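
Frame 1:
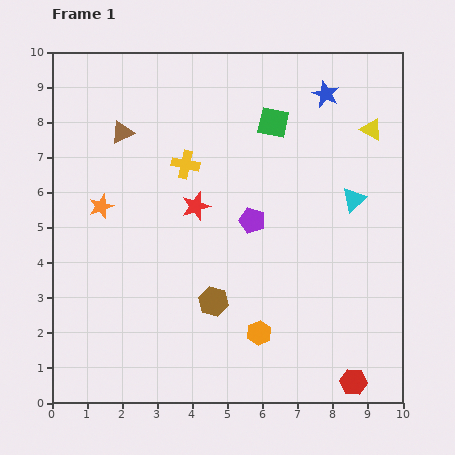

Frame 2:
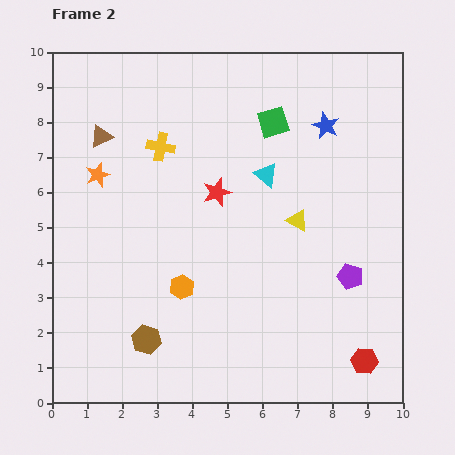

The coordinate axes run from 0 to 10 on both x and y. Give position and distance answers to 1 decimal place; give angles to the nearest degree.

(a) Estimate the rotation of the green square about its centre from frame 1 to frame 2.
28° counter-clockwise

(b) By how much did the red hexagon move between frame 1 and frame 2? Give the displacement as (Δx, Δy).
(0.3, 0.6)

The red hexagon was at (8.6, 0.6) in frame 1 and (8.9, 1.2) in frame 2.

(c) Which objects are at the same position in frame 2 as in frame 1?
the green square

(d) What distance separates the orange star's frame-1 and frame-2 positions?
0.9

The orange star moved from (1.4, 5.6) to (1.3, 6.5), a distance of √(0.1² + 0.9²) ≈ 0.9.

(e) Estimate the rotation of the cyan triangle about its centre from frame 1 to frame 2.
39° counter-clockwise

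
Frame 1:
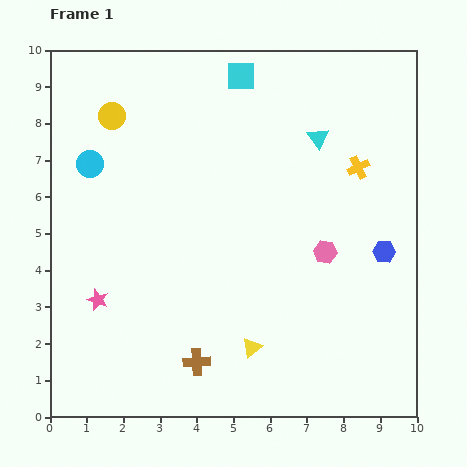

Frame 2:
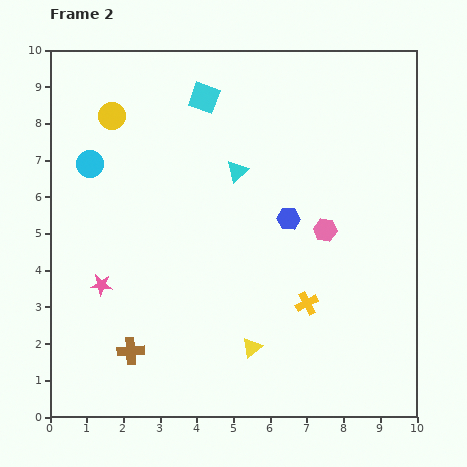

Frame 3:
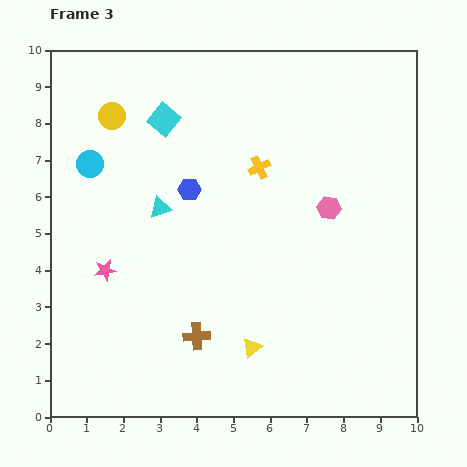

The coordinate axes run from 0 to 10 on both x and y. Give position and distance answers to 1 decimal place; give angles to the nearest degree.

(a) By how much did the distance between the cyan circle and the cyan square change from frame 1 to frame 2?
-1.2

Distance in frame 1: 4.8. Distance in frame 2: 3.6.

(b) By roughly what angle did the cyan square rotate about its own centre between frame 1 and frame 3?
40° clockwise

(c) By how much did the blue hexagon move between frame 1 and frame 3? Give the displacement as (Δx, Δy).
(-5.3, 1.7)

The blue hexagon was at (9.1, 4.5) in frame 1 and (3.8, 6.2) in frame 3.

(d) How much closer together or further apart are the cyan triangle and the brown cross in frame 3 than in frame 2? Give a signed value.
-2.1

Distance in frame 2: 5.7. Distance in frame 3: 3.6.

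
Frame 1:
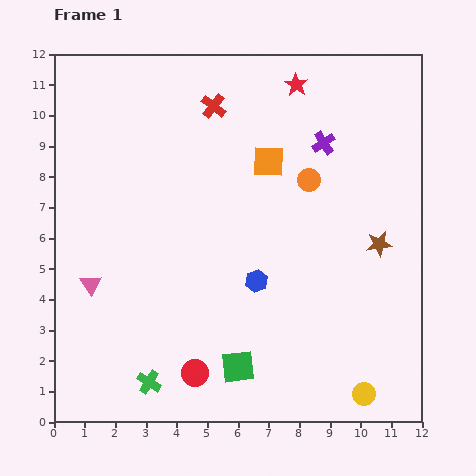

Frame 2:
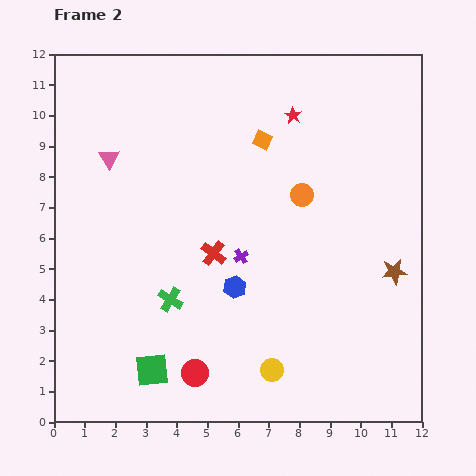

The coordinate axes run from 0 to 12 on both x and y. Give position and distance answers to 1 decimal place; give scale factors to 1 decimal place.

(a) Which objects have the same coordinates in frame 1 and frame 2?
the red circle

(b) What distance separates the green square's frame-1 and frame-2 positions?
2.8

The green square moved from (6.0, 1.8) to (3.2, 1.7), a distance of √(2.8² + 0.1²) ≈ 2.8.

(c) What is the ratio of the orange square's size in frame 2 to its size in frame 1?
0.6×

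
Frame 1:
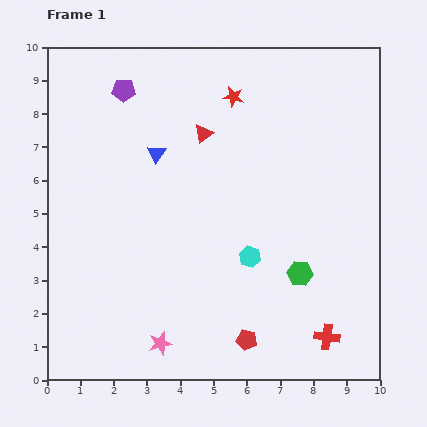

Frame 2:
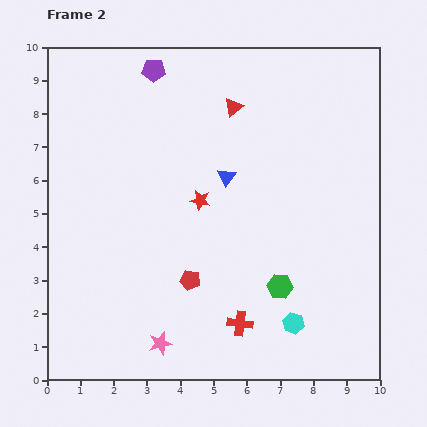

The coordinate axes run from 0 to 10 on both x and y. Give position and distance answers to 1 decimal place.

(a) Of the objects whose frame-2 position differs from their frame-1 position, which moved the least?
the green hexagon

(moved 0.7)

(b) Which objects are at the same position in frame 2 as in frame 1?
the pink star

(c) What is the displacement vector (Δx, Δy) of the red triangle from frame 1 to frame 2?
(0.9, 0.8)

The red triangle was at (4.7, 7.4) in frame 1 and (5.6, 8.2) in frame 2.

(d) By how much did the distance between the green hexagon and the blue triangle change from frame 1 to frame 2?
-1.9

Distance in frame 1: 5.6. Distance in frame 2: 3.7.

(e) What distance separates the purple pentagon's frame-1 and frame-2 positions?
1.1

The purple pentagon moved from (2.3, 8.7) to (3.2, 9.3), a distance of √(0.9² + 0.6²) ≈ 1.1.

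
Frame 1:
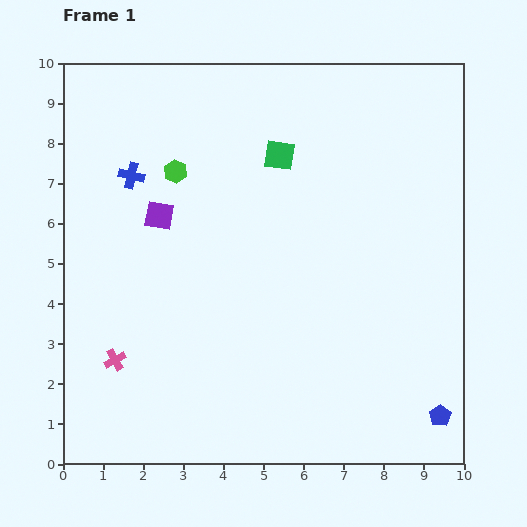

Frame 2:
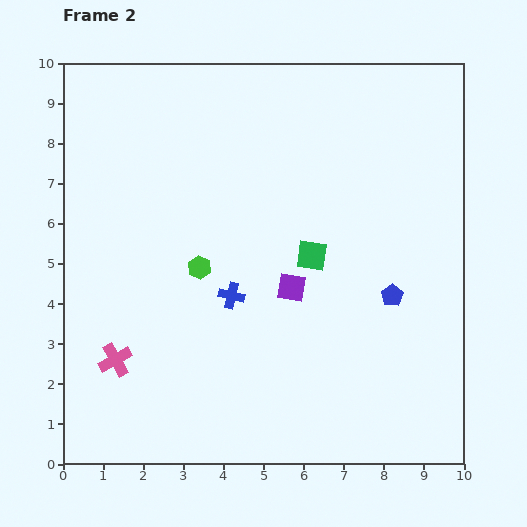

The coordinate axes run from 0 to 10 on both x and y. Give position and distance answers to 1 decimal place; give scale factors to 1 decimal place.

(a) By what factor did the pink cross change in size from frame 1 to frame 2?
1.5×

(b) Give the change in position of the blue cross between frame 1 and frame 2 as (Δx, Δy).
(2.5, -3.0)

The blue cross was at (1.7, 7.2) in frame 1 and (4.2, 4.2) in frame 2.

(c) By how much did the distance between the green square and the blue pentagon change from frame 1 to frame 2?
-5.4

Distance in frame 1: 7.6. Distance in frame 2: 2.2.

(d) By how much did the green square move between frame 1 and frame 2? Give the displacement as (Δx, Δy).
(0.8, -2.5)

The green square was at (5.4, 7.7) in frame 1 and (6.2, 5.2) in frame 2.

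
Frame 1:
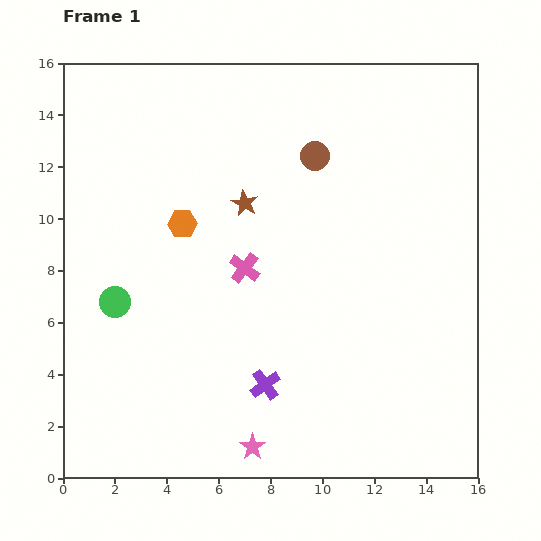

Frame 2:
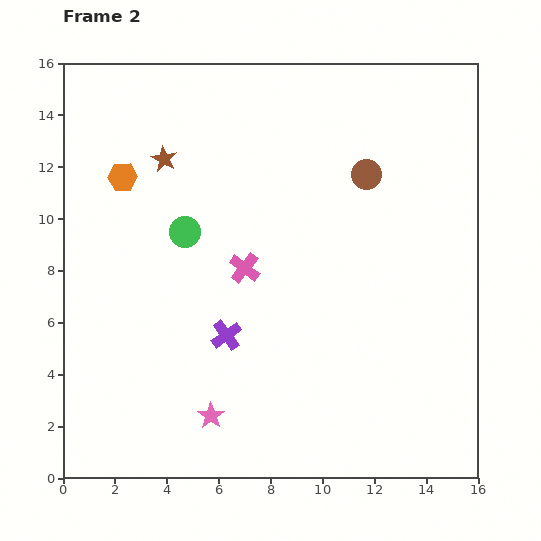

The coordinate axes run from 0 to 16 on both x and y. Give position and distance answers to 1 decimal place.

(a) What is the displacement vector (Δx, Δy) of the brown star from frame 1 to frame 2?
(-3.1, 1.7)

The brown star was at (7.0, 10.6) in frame 1 and (3.9, 12.3) in frame 2.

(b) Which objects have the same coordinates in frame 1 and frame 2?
the pink cross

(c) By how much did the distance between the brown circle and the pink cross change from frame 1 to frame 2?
+0.8

Distance in frame 1: 5.1. Distance in frame 2: 5.9.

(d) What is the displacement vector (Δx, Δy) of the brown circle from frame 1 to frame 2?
(2.0, -0.7)

The brown circle was at (9.7, 12.4) in frame 1 and (11.7, 11.7) in frame 2.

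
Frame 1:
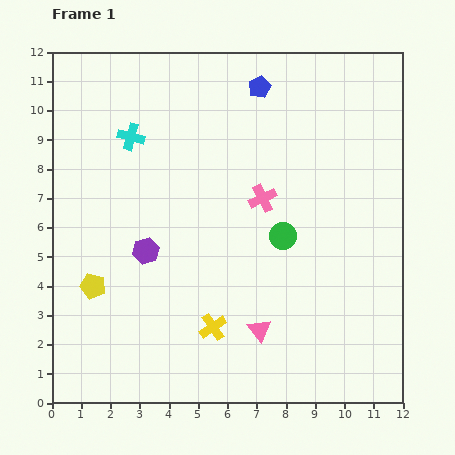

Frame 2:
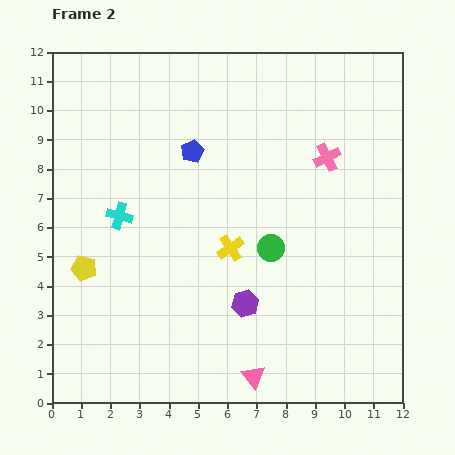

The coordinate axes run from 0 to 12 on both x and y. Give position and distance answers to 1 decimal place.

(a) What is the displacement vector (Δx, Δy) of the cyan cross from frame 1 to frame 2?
(-0.4, -2.7)

The cyan cross was at (2.7, 9.1) in frame 1 and (2.3, 6.4) in frame 2.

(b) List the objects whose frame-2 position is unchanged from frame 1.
none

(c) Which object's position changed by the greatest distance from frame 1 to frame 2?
the purple hexagon

(moved 3.8; next 3.2)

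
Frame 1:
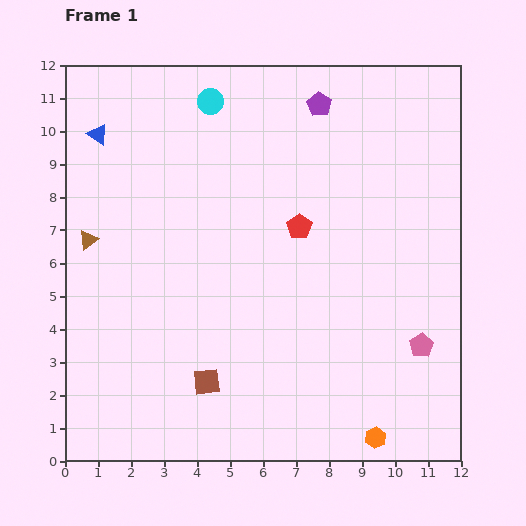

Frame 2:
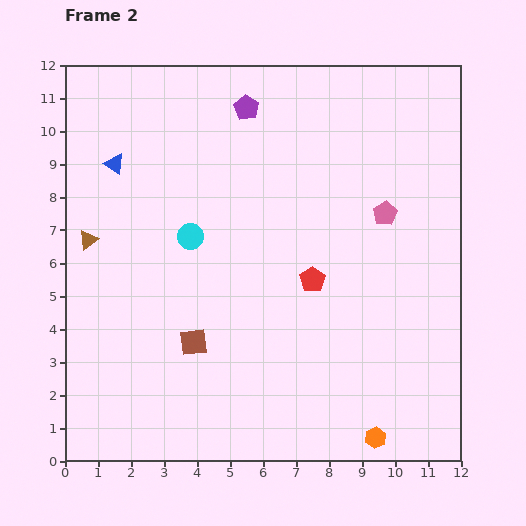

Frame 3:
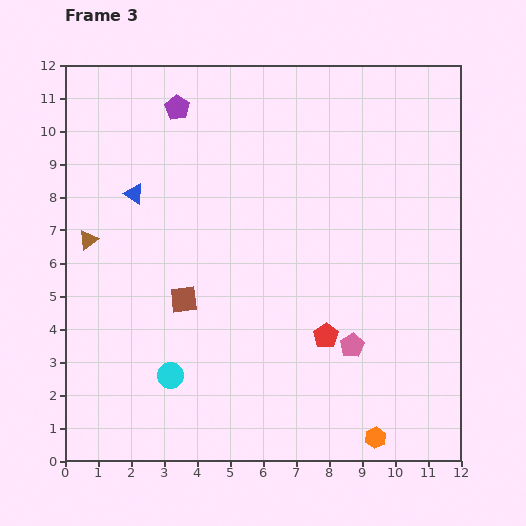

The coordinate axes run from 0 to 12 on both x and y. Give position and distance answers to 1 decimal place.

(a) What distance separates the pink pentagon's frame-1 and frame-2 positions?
4.1

The pink pentagon moved from (10.8, 3.5) to (9.7, 7.5), a distance of √(1.1² + 4.0²) ≈ 4.1.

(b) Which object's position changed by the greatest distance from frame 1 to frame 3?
the cyan circle

(moved 8.4; next 4.3)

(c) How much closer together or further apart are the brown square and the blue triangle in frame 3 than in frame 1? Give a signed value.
-4.7

Distance in frame 1: 8.2. Distance in frame 3: 3.5.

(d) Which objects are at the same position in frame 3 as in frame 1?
the brown triangle, the orange hexagon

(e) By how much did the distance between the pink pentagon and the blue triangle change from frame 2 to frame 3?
-0.3

Distance in frame 2: 8.3. Distance in frame 3: 8.0.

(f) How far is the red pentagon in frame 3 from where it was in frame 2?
1.7

The red pentagon moved from (7.5, 5.5) to (7.9, 3.8), a distance of √(0.4² + 1.7²) ≈ 1.7.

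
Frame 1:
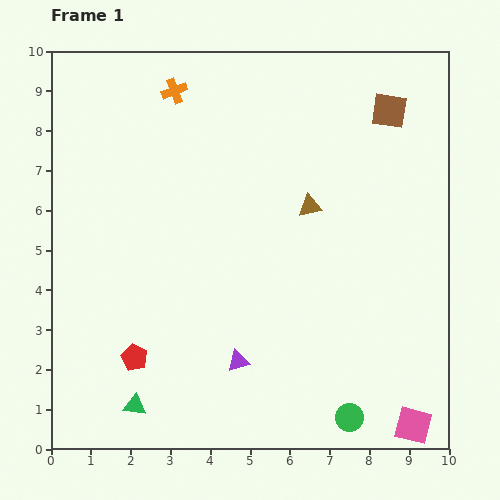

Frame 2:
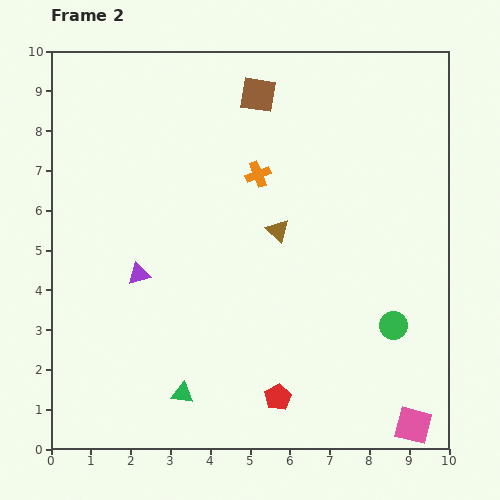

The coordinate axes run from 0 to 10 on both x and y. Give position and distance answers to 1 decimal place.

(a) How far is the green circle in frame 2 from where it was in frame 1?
2.5

The green circle moved from (7.5, 0.8) to (8.6, 3.1), a distance of √(1.1² + 2.3²) ≈ 2.5.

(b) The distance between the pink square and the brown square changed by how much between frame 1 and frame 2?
+1.3

Distance in frame 1: 7.9. Distance in frame 2: 9.2.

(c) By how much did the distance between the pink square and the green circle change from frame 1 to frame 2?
+0.9

Distance in frame 1: 1.6. Distance in frame 2: 2.5.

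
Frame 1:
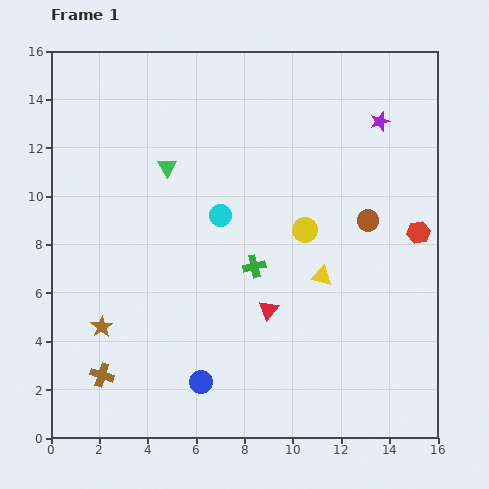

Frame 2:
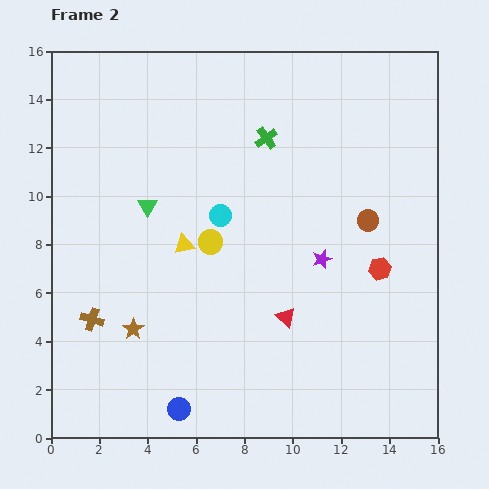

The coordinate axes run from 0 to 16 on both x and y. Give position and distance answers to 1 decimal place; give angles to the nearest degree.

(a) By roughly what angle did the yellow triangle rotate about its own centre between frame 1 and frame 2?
26° counter-clockwise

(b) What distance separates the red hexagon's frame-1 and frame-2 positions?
2.2

The red hexagon moved from (15.2, 8.5) to (13.6, 7.0), a distance of √(1.6² + 1.5²) ≈ 2.2.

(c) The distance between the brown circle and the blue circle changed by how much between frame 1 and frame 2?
+1.4

Distance in frame 1: 9.6. Distance in frame 2: 11.0.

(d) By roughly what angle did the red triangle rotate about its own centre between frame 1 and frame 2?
28° counter-clockwise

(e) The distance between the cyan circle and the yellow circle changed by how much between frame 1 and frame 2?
-2.4

Distance in frame 1: 3.6. Distance in frame 2: 1.2.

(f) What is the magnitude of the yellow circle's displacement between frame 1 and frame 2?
3.9

The yellow circle moved from (10.5, 8.6) to (6.6, 8.1), a distance of √(3.9² + 0.5²) ≈ 3.9.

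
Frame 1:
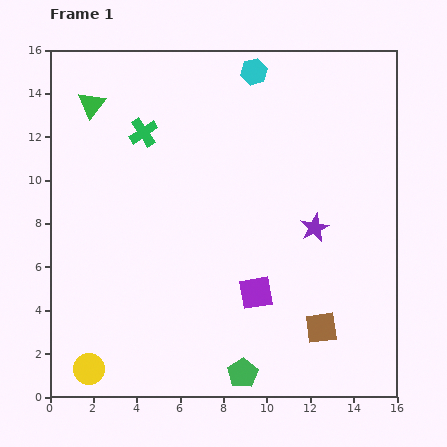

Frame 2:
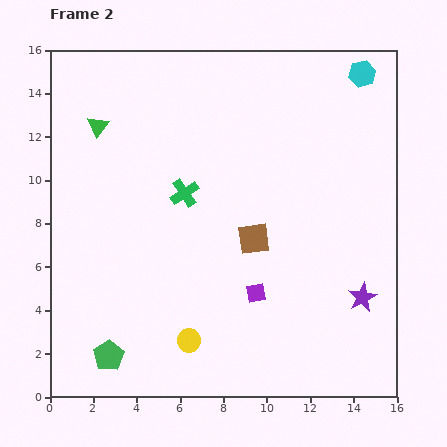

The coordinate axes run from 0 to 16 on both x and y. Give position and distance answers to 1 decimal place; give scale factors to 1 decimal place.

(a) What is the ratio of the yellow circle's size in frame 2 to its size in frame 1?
0.7×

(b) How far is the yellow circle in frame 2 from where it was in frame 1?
4.8

The yellow circle moved from (1.8, 1.3) to (6.4, 2.6), a distance of √(4.6² + 1.3²) ≈ 4.8.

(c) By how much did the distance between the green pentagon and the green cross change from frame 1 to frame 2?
-3.7

Distance in frame 1: 12.0. Distance in frame 2: 8.3.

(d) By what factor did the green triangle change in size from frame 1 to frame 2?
0.8×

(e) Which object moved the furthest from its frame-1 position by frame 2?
the green pentagon

(moved 6.3; next 5.1)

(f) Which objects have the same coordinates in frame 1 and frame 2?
the purple square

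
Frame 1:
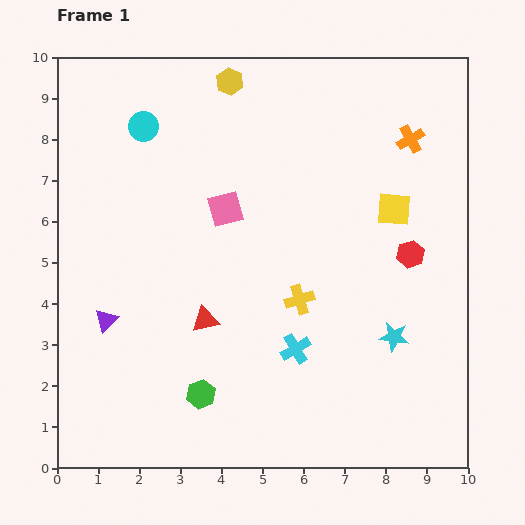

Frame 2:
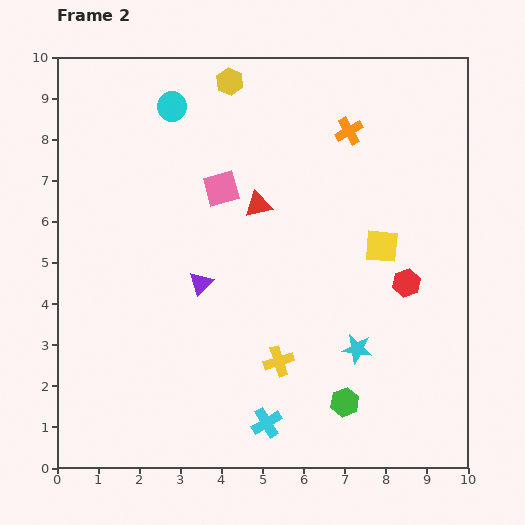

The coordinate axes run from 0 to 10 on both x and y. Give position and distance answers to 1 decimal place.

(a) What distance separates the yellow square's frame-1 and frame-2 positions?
0.9

The yellow square moved from (8.2, 6.3) to (7.9, 5.4), a distance of √(0.3² + 0.9²) ≈ 0.9.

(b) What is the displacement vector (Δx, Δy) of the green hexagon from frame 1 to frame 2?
(3.5, -0.2)

The green hexagon was at (3.5, 1.8) in frame 1 and (7.0, 1.6) in frame 2.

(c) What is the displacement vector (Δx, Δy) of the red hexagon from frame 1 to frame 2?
(-0.1, -0.7)

The red hexagon was at (8.6, 5.2) in frame 1 and (8.5, 4.5) in frame 2.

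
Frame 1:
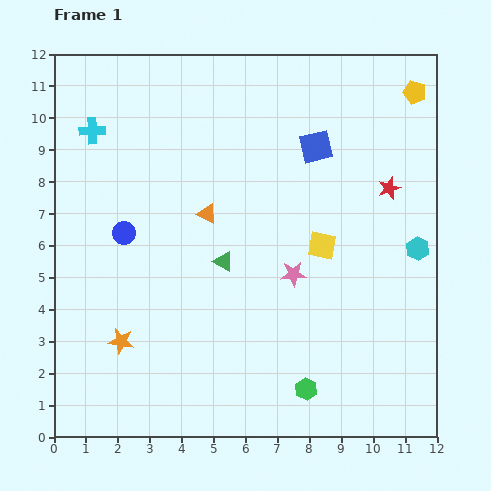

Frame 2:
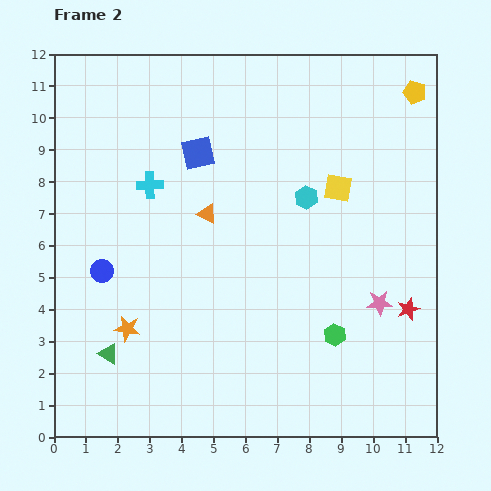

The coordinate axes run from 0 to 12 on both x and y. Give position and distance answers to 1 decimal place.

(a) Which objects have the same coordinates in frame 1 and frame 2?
the yellow pentagon, the orange triangle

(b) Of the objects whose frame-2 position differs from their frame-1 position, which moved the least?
the orange star

(moved 0.4)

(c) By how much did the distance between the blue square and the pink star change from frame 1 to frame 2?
+3.3

Distance in frame 1: 4.1. Distance in frame 2: 7.4.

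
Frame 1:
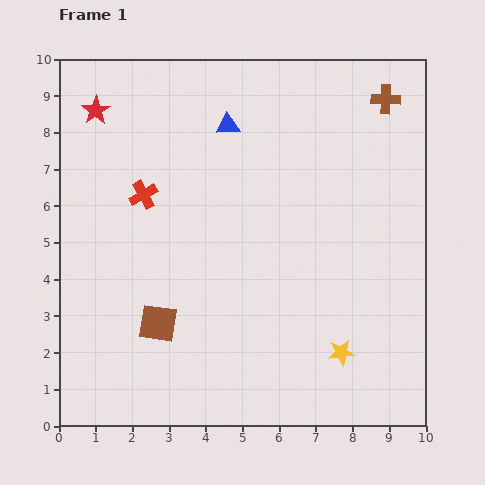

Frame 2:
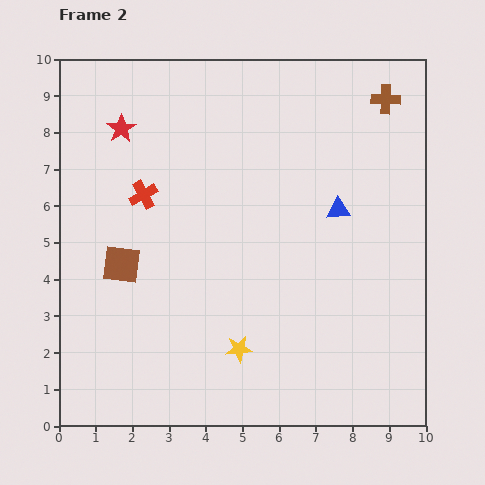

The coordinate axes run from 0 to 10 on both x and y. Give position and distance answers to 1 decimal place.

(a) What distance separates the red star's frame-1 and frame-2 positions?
0.9

The red star moved from (1.0, 8.6) to (1.7, 8.1), a distance of √(0.7² + 0.5²) ≈ 0.9.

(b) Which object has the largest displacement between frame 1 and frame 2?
the blue triangle

(moved 3.8; next 2.8)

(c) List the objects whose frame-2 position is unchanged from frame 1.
the brown cross, the red cross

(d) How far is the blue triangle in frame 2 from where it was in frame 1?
3.8

The blue triangle moved from (4.6, 8.2) to (7.6, 5.9), a distance of √(3.0² + 2.3²) ≈ 3.8.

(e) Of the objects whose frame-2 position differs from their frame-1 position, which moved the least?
the red star

(moved 0.9)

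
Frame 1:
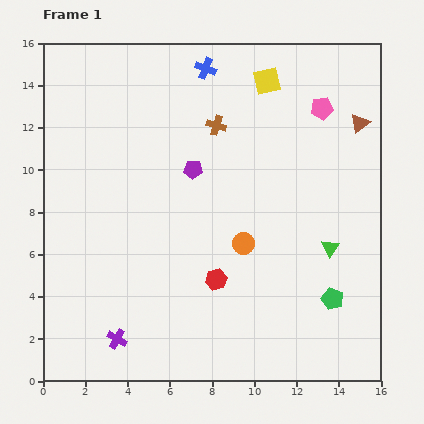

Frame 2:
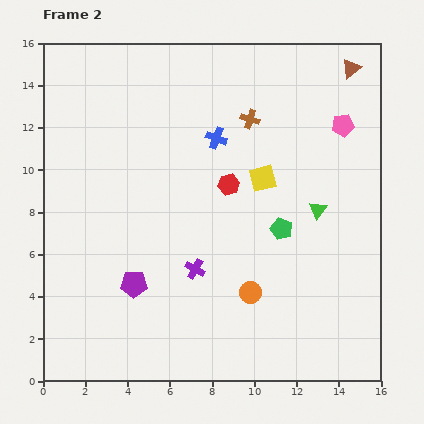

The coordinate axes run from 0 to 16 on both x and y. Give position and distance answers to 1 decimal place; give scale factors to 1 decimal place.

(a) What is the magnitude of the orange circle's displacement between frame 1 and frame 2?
2.3

The orange circle moved from (9.5, 6.5) to (9.8, 4.2), a distance of √(0.3² + 2.3²) ≈ 2.3.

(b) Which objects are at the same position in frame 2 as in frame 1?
none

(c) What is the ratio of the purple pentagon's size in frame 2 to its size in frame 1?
1.4×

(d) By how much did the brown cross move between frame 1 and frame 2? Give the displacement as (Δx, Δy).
(1.6, 0.3)

The brown cross was at (8.2, 12.1) in frame 1 and (9.8, 12.4) in frame 2.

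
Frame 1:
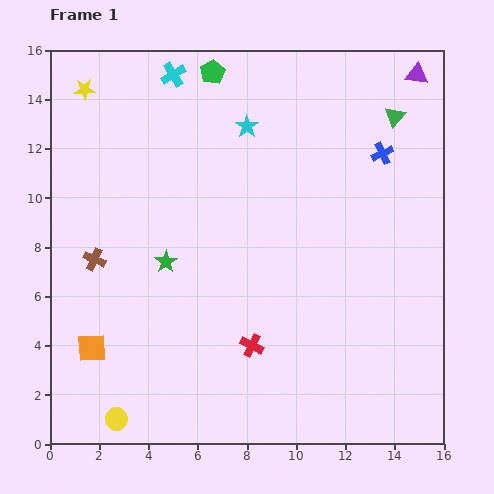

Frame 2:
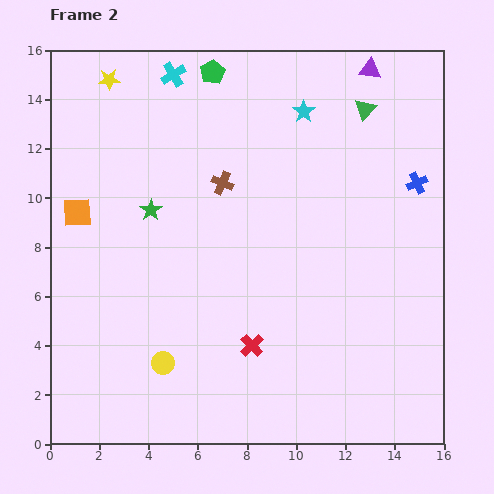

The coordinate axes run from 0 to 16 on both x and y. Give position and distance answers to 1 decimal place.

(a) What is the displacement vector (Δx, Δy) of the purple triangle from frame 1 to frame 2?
(-1.9, 0.2)

The purple triangle was at (14.9, 15.0) in frame 1 and (13.0, 15.2) in frame 2.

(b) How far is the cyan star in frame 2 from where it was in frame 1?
2.4

The cyan star moved from (8.0, 12.9) to (10.3, 13.5), a distance of √(2.3² + 0.6²) ≈ 2.4.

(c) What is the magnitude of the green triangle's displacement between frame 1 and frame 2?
1.2

The green triangle moved from (14.0, 13.3) to (12.8, 13.6), a distance of √(1.2² + 0.3²) ≈ 1.2.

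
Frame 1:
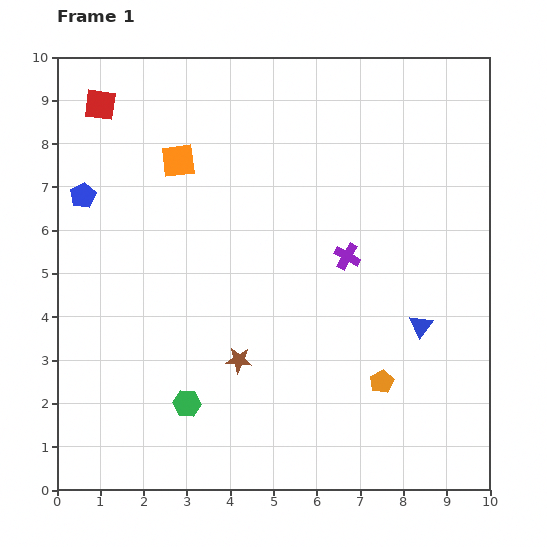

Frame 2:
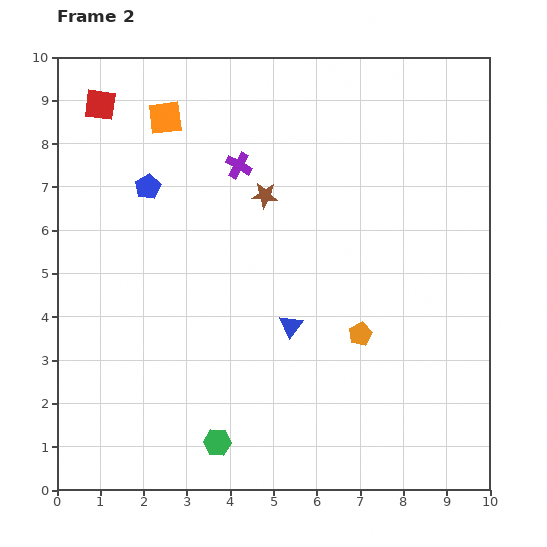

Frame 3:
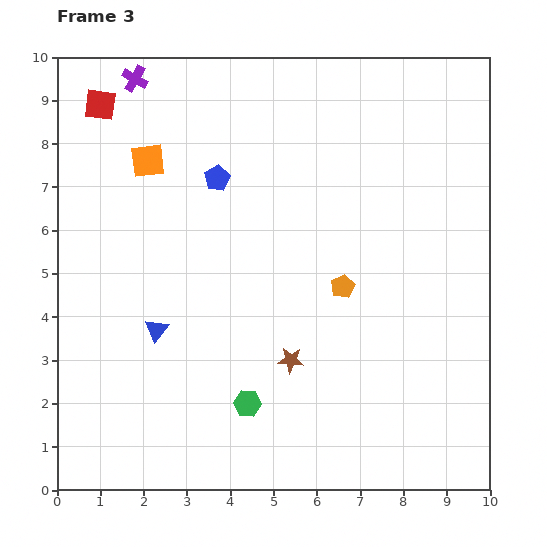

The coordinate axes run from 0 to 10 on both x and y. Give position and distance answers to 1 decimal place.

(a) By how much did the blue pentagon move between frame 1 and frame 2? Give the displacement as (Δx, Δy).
(1.5, 0.2)

The blue pentagon was at (0.6, 6.8) in frame 1 and (2.1, 7.0) in frame 2.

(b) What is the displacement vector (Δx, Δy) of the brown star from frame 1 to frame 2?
(0.6, 3.8)

The brown star was at (4.2, 3.0) in frame 1 and (4.8, 6.8) in frame 2.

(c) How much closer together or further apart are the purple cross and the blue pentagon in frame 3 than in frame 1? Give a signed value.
-3.3

Distance in frame 1: 6.3. Distance in frame 3: 3.0.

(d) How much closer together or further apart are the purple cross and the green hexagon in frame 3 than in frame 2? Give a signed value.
+1.5

Distance in frame 2: 6.4. Distance in frame 3: 7.9.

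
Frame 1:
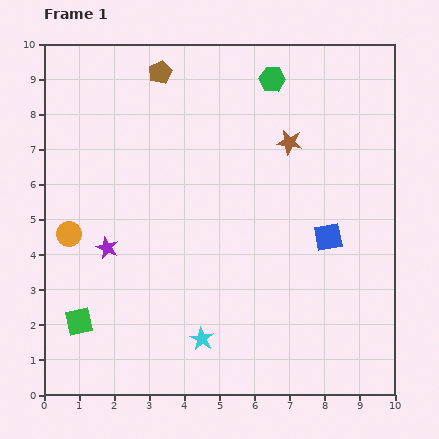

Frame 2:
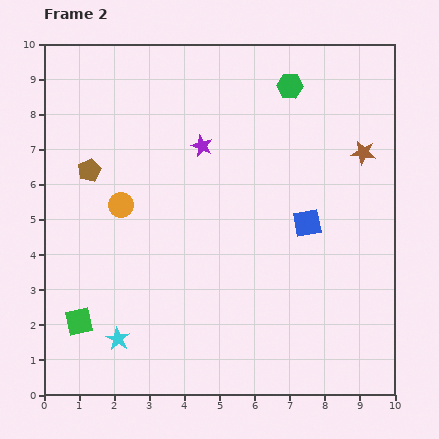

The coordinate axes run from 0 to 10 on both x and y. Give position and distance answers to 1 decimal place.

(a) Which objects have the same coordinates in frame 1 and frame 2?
the green square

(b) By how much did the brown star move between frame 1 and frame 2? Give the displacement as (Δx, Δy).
(2.1, -0.3)

The brown star was at (7.0, 7.2) in frame 1 and (9.1, 6.9) in frame 2.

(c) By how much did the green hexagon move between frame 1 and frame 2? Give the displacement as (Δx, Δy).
(0.5, -0.2)

The green hexagon was at (6.5, 9.0) in frame 1 and (7.0, 8.8) in frame 2.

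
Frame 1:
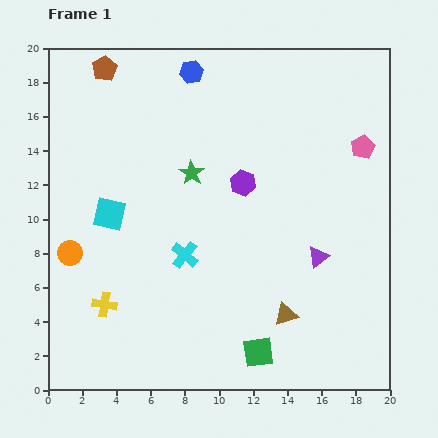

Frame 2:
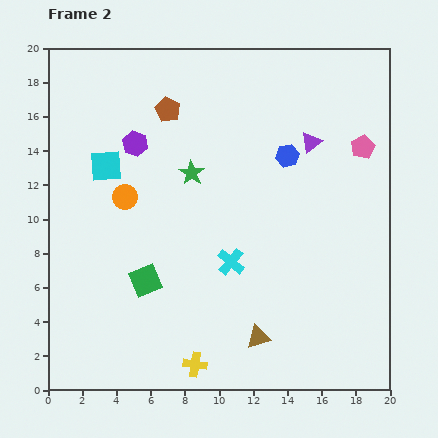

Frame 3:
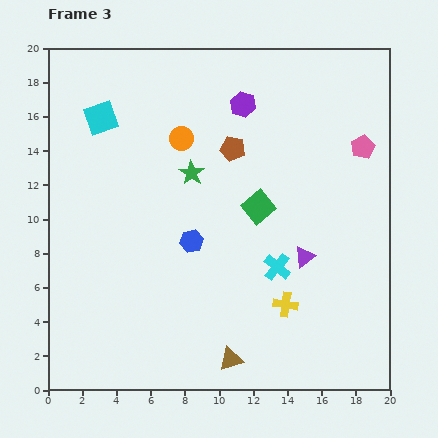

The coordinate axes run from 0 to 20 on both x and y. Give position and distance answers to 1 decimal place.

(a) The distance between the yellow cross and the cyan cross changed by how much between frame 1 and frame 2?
+0.9

Distance in frame 1: 5.5. Distance in frame 2: 6.4.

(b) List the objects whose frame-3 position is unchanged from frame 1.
the green star, the pink pentagon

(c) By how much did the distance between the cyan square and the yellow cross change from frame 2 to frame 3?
+2.6

Distance in frame 2: 12.7. Distance in frame 3: 15.3.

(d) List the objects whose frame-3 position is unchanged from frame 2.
the green star, the pink pentagon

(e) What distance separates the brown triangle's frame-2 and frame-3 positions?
2.1

The brown triangle moved from (12.3, 3.1) to (10.7, 1.8), a distance of √(1.6² + 1.3²) ≈ 2.1.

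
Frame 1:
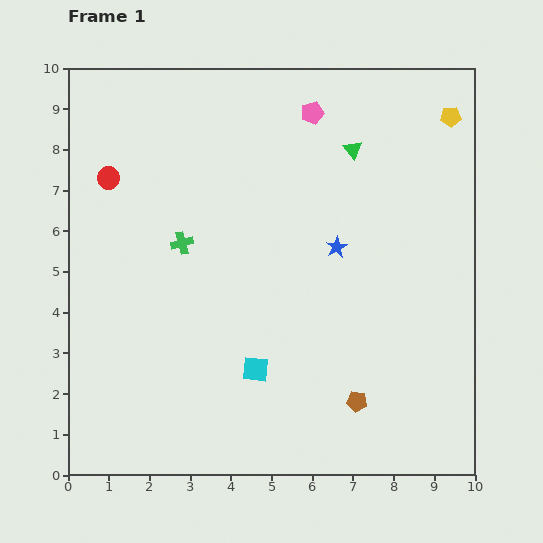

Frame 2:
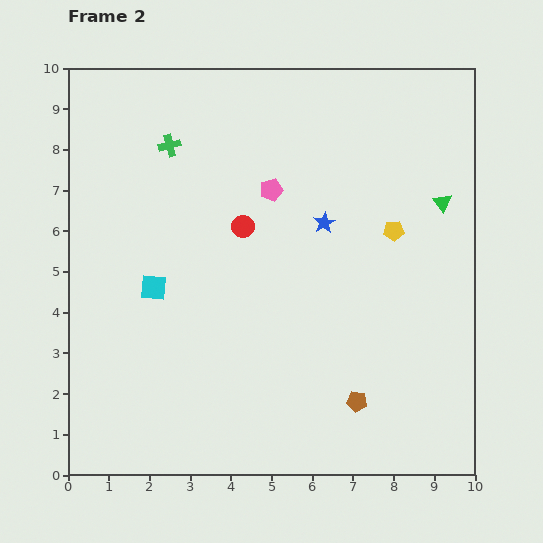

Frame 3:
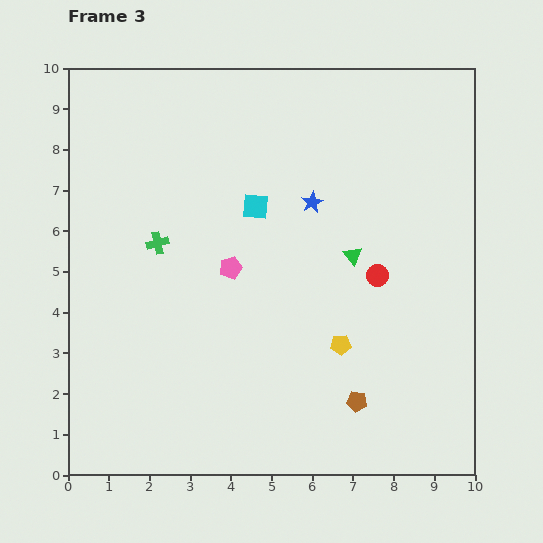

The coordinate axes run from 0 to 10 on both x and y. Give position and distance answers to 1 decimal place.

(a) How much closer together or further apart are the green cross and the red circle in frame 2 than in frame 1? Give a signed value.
+0.3

Distance in frame 1: 2.4. Distance in frame 2: 2.7.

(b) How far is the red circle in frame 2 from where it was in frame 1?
3.5

The red circle moved from (1.0, 7.3) to (4.3, 6.1), a distance of √(3.3² + 1.2²) ≈ 3.5.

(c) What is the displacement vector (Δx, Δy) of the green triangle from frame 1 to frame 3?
(0.0, -2.6)

The green triangle was at (7.0, 8.0) in frame 1 and (7.0, 5.4) in frame 3.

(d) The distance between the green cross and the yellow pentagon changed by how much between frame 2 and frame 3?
-0.8

Distance in frame 2: 5.9. Distance in frame 3: 5.1.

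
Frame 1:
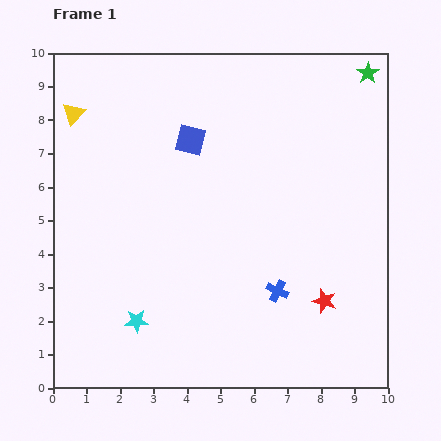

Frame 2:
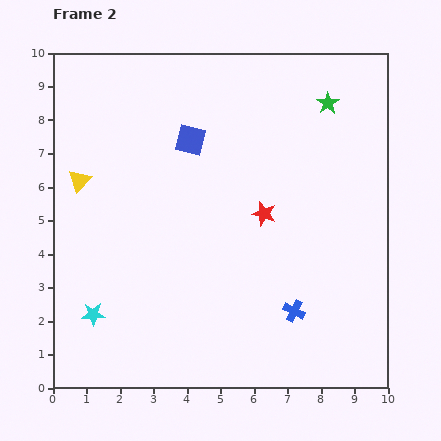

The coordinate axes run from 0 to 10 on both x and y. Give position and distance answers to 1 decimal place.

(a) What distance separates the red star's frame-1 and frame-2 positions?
3.2

The red star moved from (8.1, 2.6) to (6.3, 5.2), a distance of √(1.8² + 2.6²) ≈ 3.2.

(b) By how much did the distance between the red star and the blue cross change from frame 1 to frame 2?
+1.6

Distance in frame 1: 1.4. Distance in frame 2: 3.0.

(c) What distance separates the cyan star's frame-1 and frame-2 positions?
1.3

The cyan star moved from (2.5, 2.0) to (1.2, 2.2), a distance of √(1.3² + 0.2²) ≈ 1.3.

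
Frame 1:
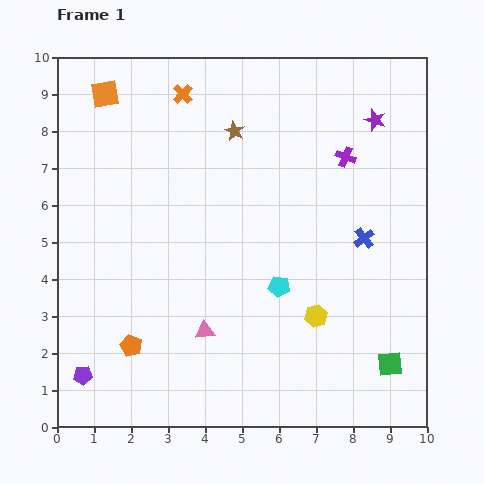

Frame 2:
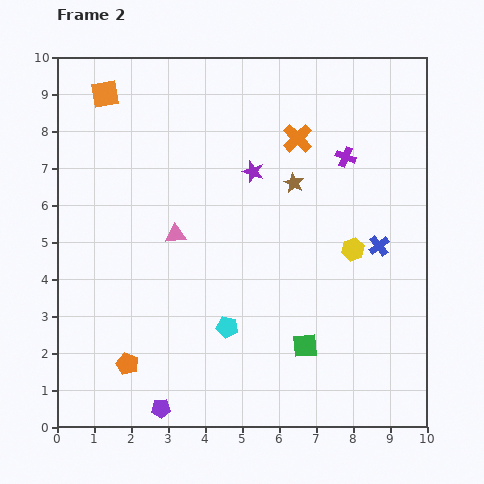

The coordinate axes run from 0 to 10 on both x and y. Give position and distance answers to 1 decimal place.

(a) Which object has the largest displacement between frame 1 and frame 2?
the purple star

(moved 3.6; next 3.3)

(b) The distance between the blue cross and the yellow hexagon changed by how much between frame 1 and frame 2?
-1.8

Distance in frame 1: 2.5. Distance in frame 2: 0.7.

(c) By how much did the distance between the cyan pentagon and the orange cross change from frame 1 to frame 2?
-0.4

Distance in frame 1: 5.8. Distance in frame 2: 5.4.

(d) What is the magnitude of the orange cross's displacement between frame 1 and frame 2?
3.3

The orange cross moved from (3.4, 9.0) to (6.5, 7.8), a distance of √(3.1² + 1.2²) ≈ 3.3.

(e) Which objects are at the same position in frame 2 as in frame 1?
the orange square, the purple cross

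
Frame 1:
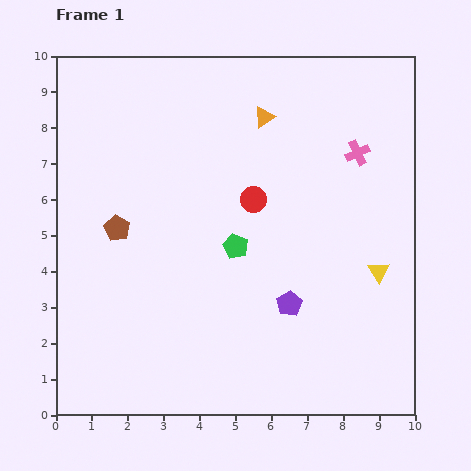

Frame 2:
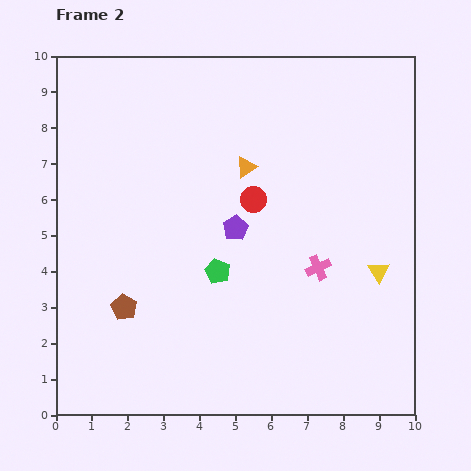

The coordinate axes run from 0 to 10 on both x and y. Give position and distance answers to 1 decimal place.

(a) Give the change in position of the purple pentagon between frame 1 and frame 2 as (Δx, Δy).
(-1.5, 2.1)

The purple pentagon was at (6.5, 3.1) in frame 1 and (5.0, 5.2) in frame 2.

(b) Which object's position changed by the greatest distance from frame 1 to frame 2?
the pink cross

(moved 3.4; next 2.6)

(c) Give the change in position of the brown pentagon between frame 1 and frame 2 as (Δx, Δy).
(0.2, -2.2)

The brown pentagon was at (1.7, 5.2) in frame 1 and (1.9, 3.0) in frame 2.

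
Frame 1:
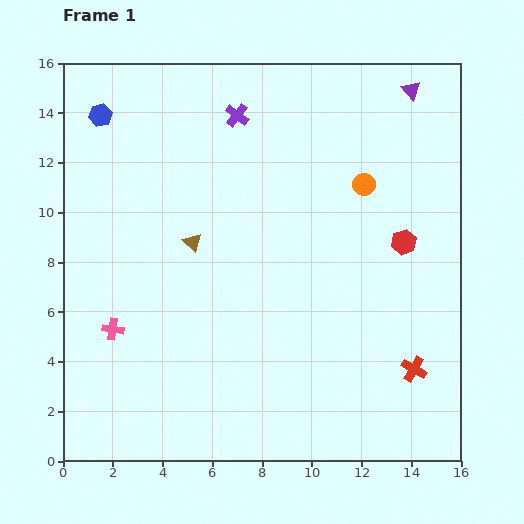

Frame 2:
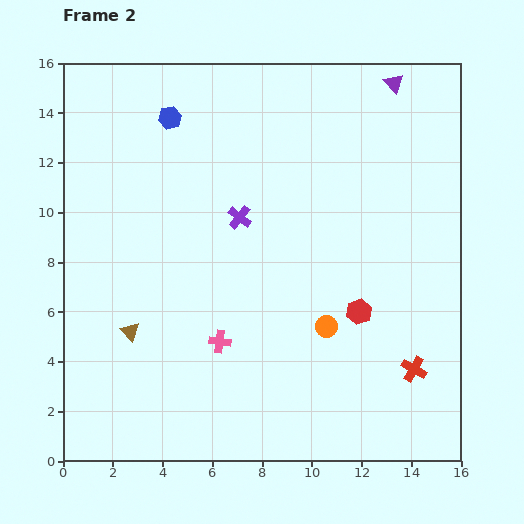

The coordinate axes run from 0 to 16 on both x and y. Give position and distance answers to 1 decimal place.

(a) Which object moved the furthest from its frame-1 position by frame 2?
the orange circle

(moved 5.9; next 4.4)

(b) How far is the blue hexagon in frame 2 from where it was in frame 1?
2.8

The blue hexagon moved from (1.5, 13.9) to (4.3, 13.8), a distance of √(2.8² + 0.1²) ≈ 2.8.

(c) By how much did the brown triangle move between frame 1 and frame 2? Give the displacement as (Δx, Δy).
(-2.5, -3.6)

The brown triangle was at (5.2, 8.8) in frame 1 and (2.7, 5.2) in frame 2.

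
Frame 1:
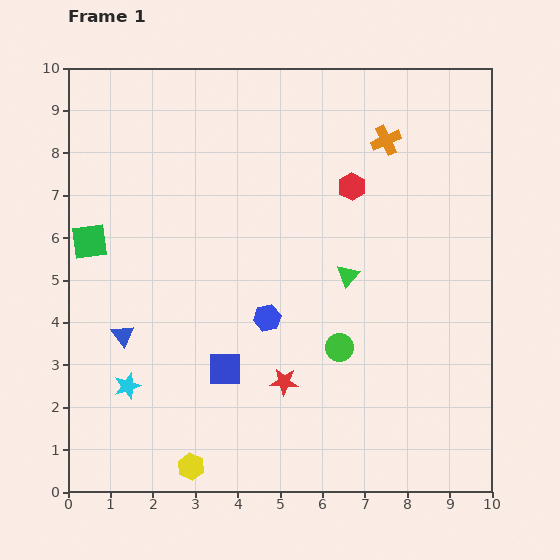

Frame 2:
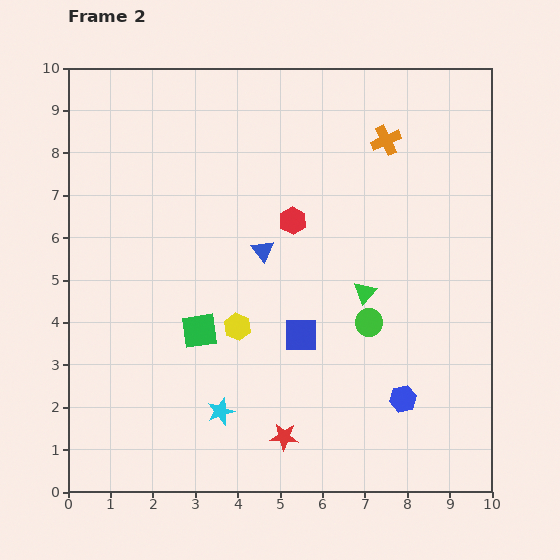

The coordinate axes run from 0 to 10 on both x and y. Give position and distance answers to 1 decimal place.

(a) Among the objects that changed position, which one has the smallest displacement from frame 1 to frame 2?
the green triangle

(moved 0.6)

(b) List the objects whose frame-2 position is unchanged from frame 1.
the orange cross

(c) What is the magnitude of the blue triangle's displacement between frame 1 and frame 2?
3.9

The blue triangle moved from (1.3, 3.7) to (4.6, 5.7), a distance of √(3.3² + 2.0²) ≈ 3.9.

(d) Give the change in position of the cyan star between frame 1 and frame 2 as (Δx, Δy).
(2.2, -0.6)

The cyan star was at (1.4, 2.5) in frame 1 and (3.6, 1.9) in frame 2.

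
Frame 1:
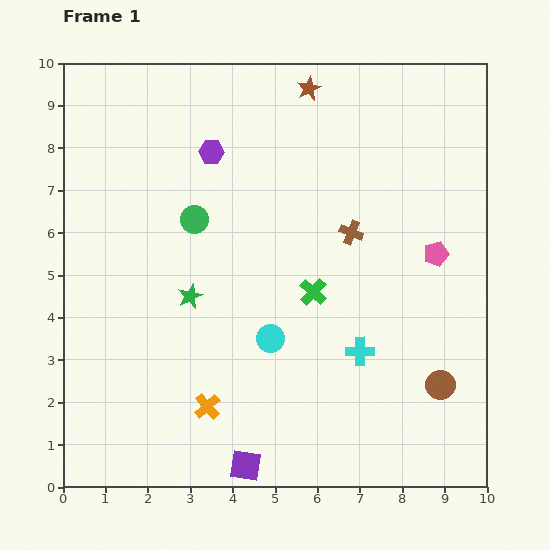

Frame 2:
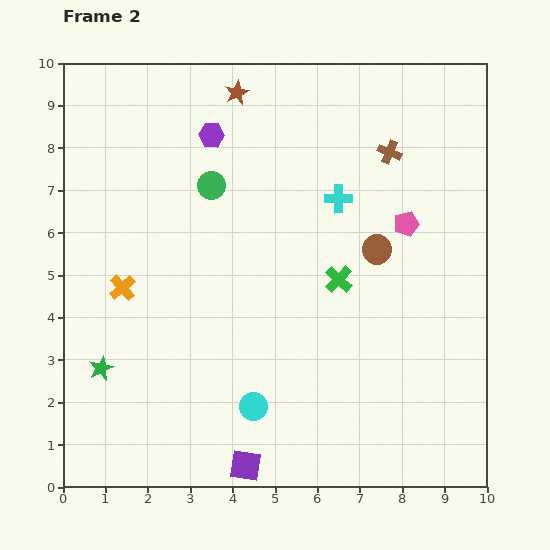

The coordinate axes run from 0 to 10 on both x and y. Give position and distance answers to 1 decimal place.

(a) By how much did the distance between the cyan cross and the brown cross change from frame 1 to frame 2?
-1.2

Distance in frame 1: 2.8. Distance in frame 2: 1.6.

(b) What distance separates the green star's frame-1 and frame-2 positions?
2.7

The green star moved from (3.0, 4.5) to (0.9, 2.8), a distance of √(2.1² + 1.7²) ≈ 2.7.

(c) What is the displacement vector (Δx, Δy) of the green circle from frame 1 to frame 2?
(0.4, 0.8)

The green circle was at (3.1, 6.3) in frame 1 and (3.5, 7.1) in frame 2.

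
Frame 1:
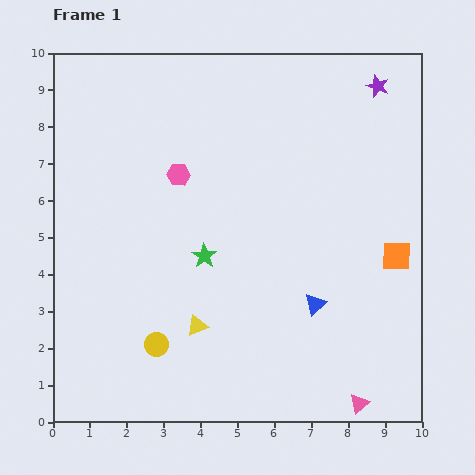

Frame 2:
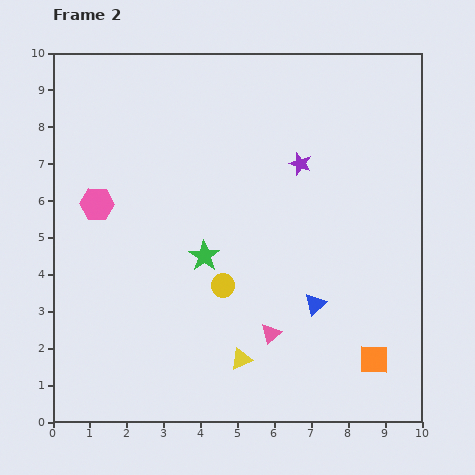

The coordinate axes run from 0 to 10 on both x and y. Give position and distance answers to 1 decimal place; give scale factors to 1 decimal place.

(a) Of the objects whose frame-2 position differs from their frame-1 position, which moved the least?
the yellow triangle

(moved 1.5)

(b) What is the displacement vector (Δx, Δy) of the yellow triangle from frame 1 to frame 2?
(1.2, -0.9)

The yellow triangle was at (3.9, 2.6) in frame 1 and (5.1, 1.7) in frame 2.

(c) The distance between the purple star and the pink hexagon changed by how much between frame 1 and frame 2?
-0.3

Distance in frame 1: 5.9. Distance in frame 2: 5.6.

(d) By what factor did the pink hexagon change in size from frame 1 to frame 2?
1.5×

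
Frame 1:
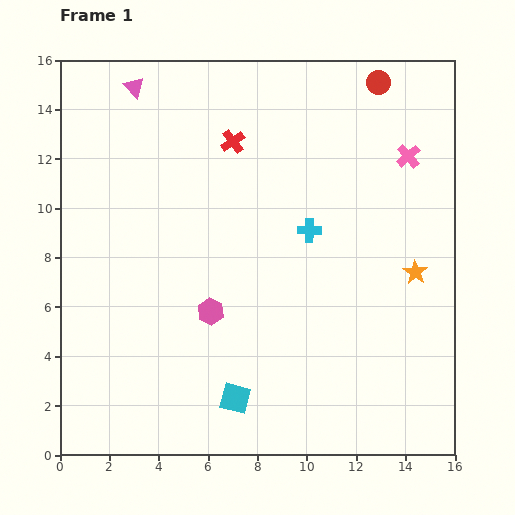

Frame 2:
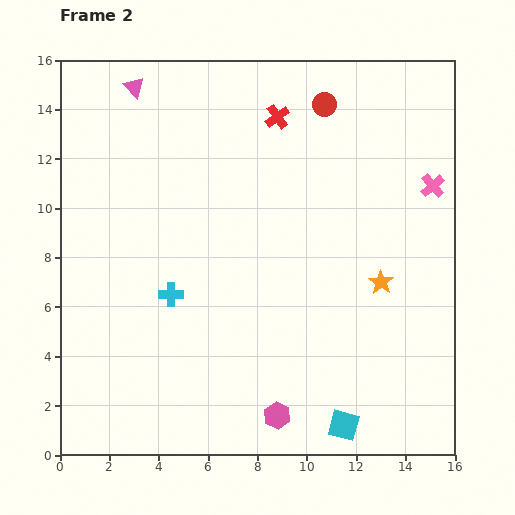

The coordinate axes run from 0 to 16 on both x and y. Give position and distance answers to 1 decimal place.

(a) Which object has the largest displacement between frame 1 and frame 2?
the cyan cross

(moved 6.2; next 5.0)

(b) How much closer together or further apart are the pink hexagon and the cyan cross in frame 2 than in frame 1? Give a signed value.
+1.3

Distance in frame 1: 5.2. Distance in frame 2: 6.5.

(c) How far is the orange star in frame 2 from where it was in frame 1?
1.5

The orange star moved from (14.4, 7.4) to (13.0, 7.0), a distance of √(1.4² + 0.4²) ≈ 1.5.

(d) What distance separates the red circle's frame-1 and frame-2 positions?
2.4

The red circle moved from (12.9, 15.1) to (10.7, 14.2), a distance of √(2.2² + 0.9²) ≈ 2.4.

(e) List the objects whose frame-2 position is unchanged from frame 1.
the pink triangle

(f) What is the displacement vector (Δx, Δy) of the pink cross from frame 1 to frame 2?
(1.0, -1.2)

The pink cross was at (14.1, 12.1) in frame 1 and (15.1, 10.9) in frame 2.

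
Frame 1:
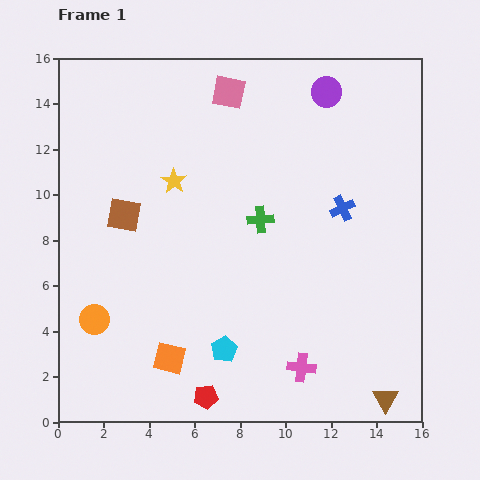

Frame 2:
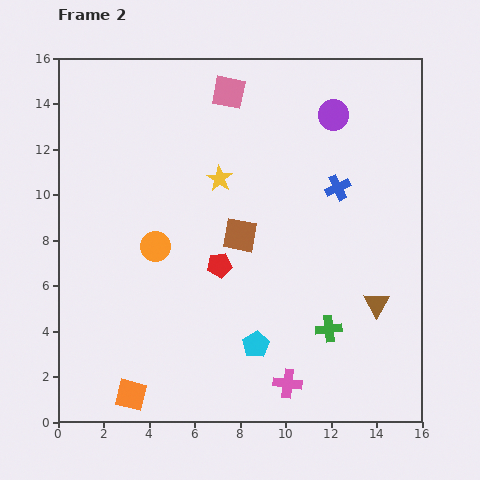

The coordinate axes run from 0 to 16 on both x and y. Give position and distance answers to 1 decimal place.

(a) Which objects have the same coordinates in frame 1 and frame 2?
the pink square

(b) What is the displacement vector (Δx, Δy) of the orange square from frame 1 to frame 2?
(-1.7, -1.6)

The orange square was at (4.9, 2.8) in frame 1 and (3.2, 1.2) in frame 2.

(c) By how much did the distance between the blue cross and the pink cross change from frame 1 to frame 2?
+1.7

Distance in frame 1: 7.2. Distance in frame 2: 8.9.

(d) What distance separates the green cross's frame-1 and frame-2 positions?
5.7

The green cross moved from (8.9, 8.9) to (11.9, 4.1), a distance of √(3.0² + 4.8²) ≈ 5.7.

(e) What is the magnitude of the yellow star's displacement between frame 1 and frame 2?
2.0

The yellow star moved from (5.1, 10.6) to (7.1, 10.7), a distance of √(2.0² + 0.1²) ≈ 2.0.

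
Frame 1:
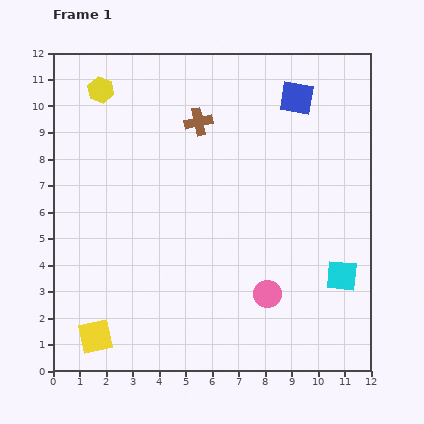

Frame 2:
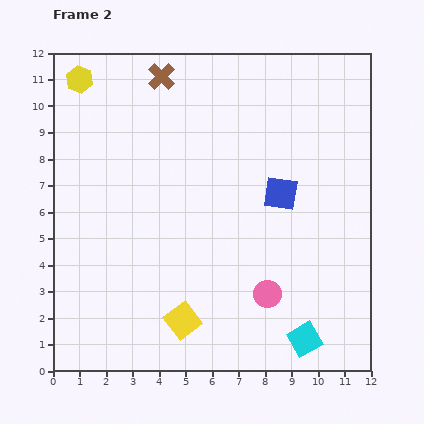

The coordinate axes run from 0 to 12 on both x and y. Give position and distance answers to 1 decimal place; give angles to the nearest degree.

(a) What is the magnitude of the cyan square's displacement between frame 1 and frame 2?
2.8

The cyan square moved from (10.9, 3.6) to (9.5, 1.2), a distance of √(1.4² + 2.4²) ≈ 2.8.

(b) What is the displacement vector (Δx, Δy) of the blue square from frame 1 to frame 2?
(-0.6, -3.6)

The blue square was at (9.2, 10.3) in frame 1 and (8.6, 6.7) in frame 2.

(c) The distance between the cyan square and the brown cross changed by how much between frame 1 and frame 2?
+3.4

Distance in frame 1: 7.9. Distance in frame 2: 11.3.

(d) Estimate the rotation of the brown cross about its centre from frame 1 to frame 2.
33° counter-clockwise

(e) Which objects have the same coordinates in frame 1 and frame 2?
the pink circle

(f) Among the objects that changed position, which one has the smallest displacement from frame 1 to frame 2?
the yellow hexagon

(moved 0.9)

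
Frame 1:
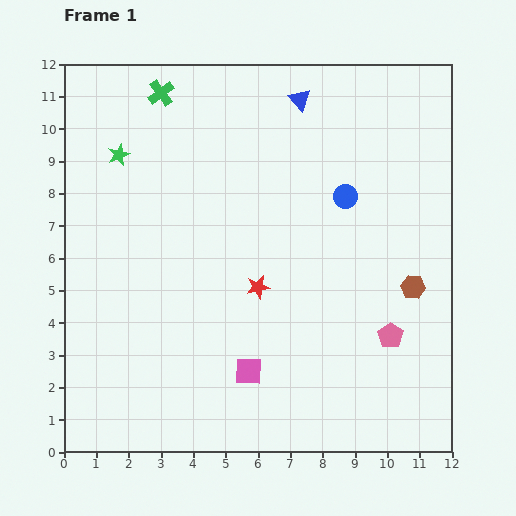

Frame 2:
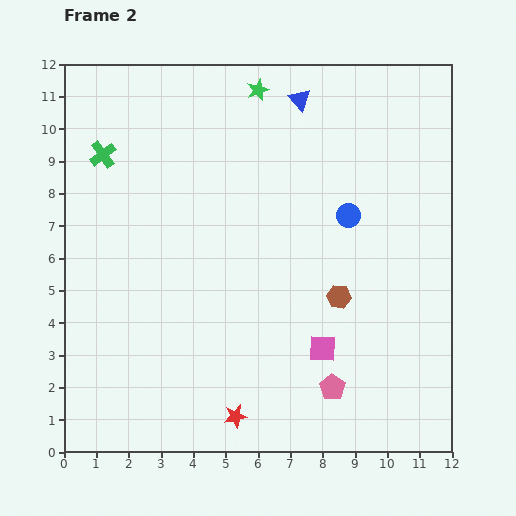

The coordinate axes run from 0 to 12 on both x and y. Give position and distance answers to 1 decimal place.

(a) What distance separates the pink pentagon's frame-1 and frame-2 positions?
2.4

The pink pentagon moved from (10.1, 3.6) to (8.3, 2.0), a distance of √(1.8² + 1.6²) ≈ 2.4.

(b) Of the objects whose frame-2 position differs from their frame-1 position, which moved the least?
the blue circle

(moved 0.6)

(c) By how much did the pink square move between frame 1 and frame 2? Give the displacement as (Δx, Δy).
(2.3, 0.7)

The pink square was at (5.7, 2.5) in frame 1 and (8.0, 3.2) in frame 2.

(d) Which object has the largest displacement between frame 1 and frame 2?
the green star

(moved 4.7; next 4.1)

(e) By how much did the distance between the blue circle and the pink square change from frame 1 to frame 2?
-2.0

Distance in frame 1: 6.2. Distance in frame 2: 4.2.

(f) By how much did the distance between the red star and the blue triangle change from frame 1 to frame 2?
+4.1

Distance in frame 1: 5.9. Distance in frame 2: 10.0.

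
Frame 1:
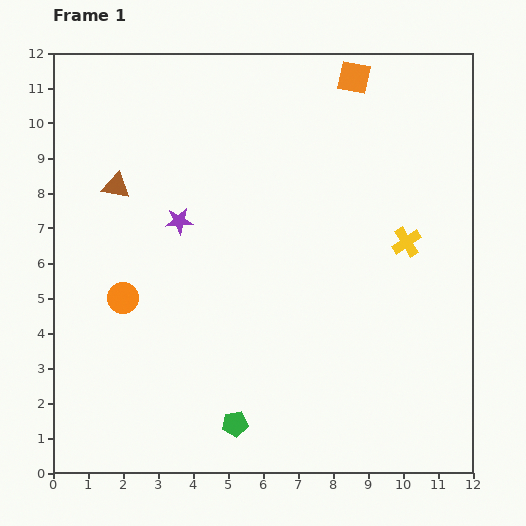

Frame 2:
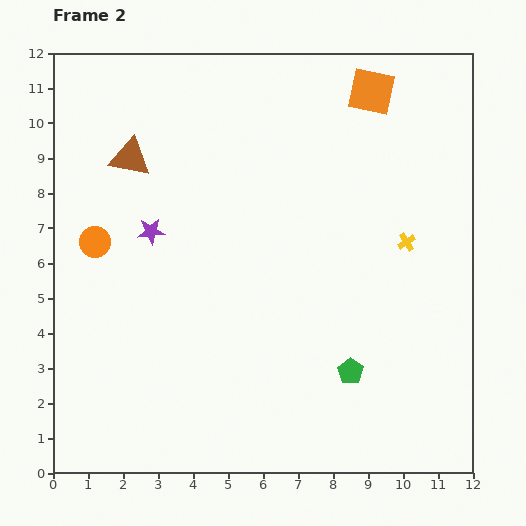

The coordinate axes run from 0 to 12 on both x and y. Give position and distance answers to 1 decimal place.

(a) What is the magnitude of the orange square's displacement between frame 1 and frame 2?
0.6

The orange square moved from (8.6, 11.3) to (9.1, 10.9), a distance of √(0.5² + 0.4²) ≈ 0.6.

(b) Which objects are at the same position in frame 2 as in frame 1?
the yellow cross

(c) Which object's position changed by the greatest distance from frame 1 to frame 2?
the green pentagon

(moved 3.6; next 1.8)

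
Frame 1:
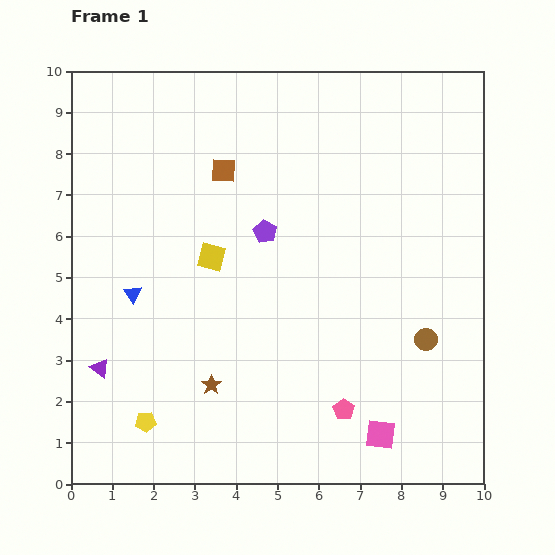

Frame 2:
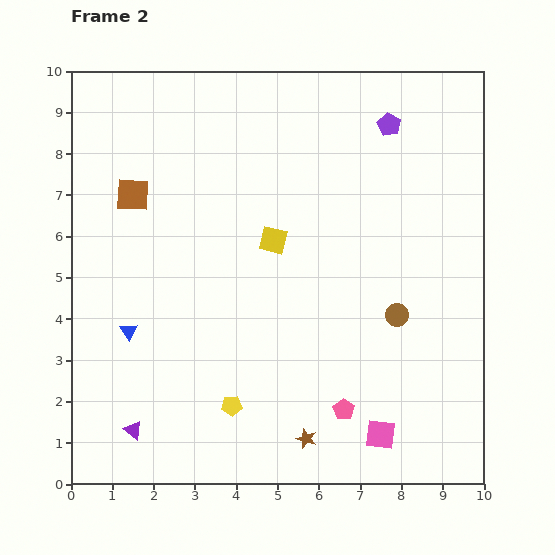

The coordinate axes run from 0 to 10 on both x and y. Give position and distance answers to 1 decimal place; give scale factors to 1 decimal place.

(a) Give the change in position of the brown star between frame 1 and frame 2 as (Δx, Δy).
(2.3, -1.3)

The brown star was at (3.4, 2.4) in frame 1 and (5.7, 1.1) in frame 2.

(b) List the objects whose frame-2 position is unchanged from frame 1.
the pink pentagon, the pink square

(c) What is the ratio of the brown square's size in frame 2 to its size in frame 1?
1.4×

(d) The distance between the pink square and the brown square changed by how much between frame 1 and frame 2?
+0.9

Distance in frame 1: 7.4. Distance in frame 2: 8.3.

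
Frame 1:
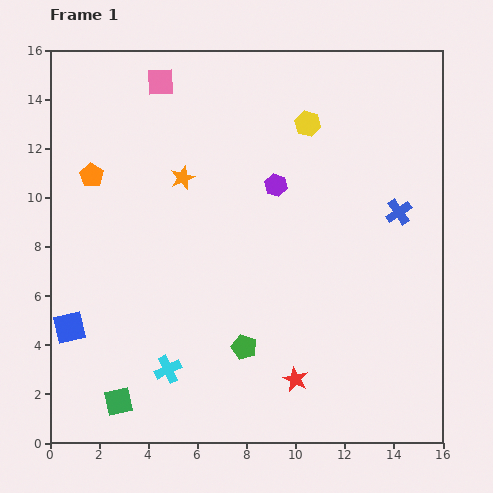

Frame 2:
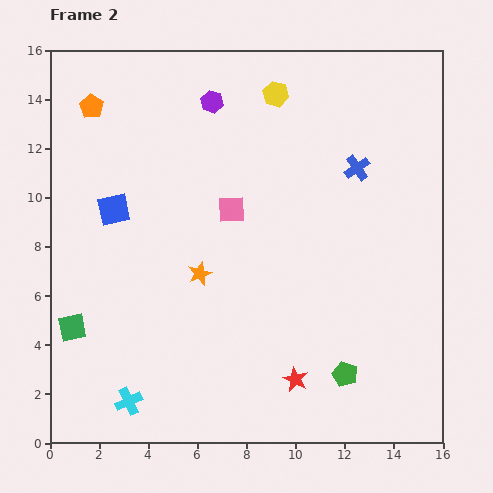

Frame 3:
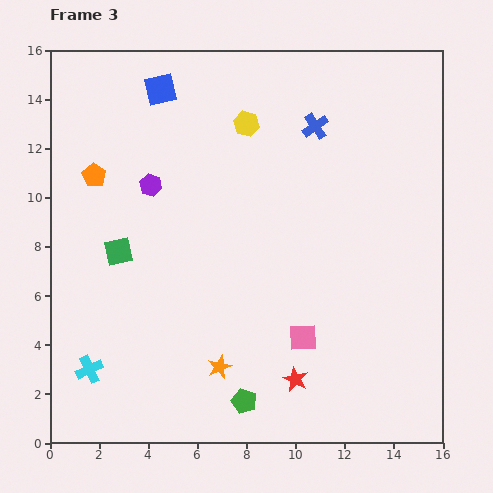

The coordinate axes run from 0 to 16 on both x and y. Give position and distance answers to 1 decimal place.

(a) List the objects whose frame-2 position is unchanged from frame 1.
the red star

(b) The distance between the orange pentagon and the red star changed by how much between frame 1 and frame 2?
+2.2

Distance in frame 1: 11.7. Distance in frame 2: 13.9.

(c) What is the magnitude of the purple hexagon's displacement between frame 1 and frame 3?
5.1

The purple hexagon moved from (9.2, 10.5) to (4.1, 10.5), a distance of √(5.1² + 0.0²) ≈ 5.1.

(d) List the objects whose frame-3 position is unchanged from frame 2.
the red star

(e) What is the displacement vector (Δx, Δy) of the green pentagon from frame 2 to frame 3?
(-4.1, -1.1)

The green pentagon was at (12.0, 2.8) in frame 2 and (7.9, 1.7) in frame 3.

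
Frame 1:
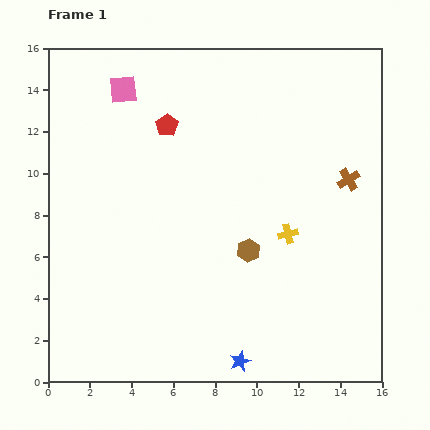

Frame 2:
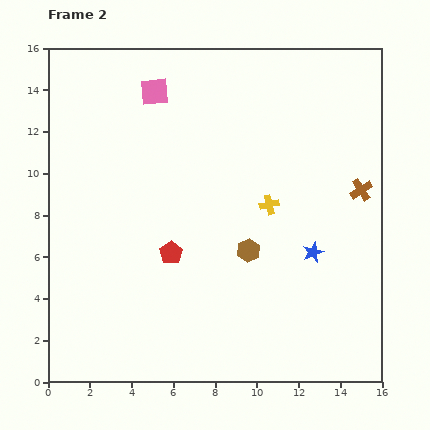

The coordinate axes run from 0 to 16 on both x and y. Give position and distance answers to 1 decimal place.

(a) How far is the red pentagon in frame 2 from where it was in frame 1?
6.1

The red pentagon moved from (5.7, 12.3) to (5.9, 6.2), a distance of √(0.2² + 6.1²) ≈ 6.1.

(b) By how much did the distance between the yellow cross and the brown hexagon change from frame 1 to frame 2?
+0.3

Distance in frame 1: 2.1. Distance in frame 2: 2.4.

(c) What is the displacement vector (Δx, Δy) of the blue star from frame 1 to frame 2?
(3.5, 5.2)

The blue star was at (9.2, 1.0) in frame 1 and (12.7, 6.2) in frame 2.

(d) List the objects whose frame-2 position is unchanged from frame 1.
the brown hexagon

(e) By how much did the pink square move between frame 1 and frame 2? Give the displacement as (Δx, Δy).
(1.5, -0.1)

The pink square was at (3.6, 14.0) in frame 1 and (5.1, 13.9) in frame 2.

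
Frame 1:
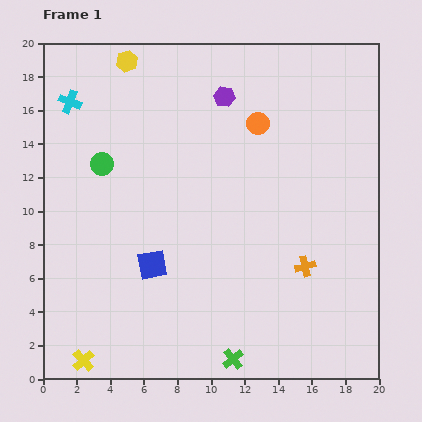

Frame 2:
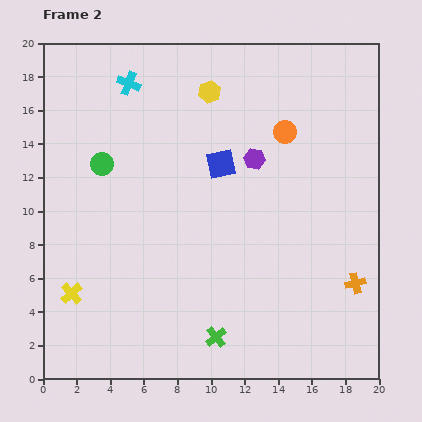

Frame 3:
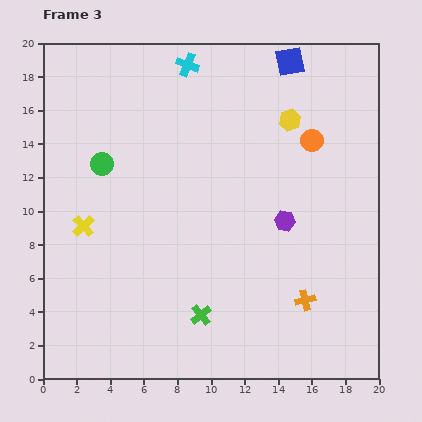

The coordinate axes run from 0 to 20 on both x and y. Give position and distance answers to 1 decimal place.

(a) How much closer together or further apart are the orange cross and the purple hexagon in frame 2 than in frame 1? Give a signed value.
-1.7

Distance in frame 1: 11.2. Distance in frame 2: 9.5.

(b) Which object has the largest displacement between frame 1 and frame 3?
the blue square

(moved 14.6; next 10.3)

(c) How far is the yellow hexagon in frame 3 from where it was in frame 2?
5.1

The yellow hexagon moved from (9.9, 17.1) to (14.7, 15.4), a distance of √(4.8² + 1.7²) ≈ 5.1.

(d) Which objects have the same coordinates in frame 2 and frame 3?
the green circle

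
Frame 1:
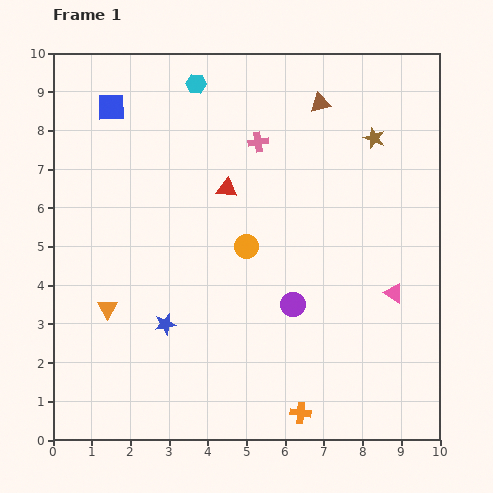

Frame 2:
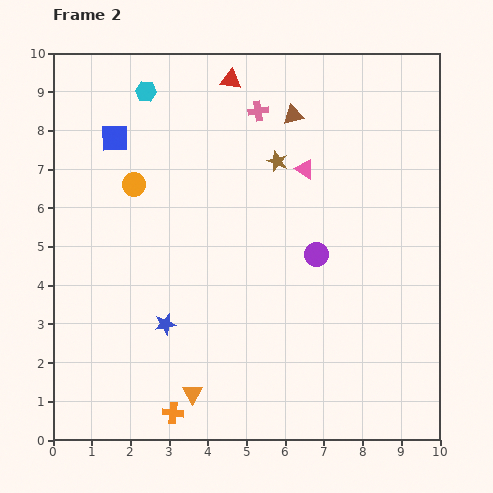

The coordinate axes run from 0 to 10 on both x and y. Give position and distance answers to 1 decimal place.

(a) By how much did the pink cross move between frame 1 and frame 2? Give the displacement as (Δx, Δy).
(0.0, 0.8)

The pink cross was at (5.3, 7.7) in frame 1 and (5.3, 8.5) in frame 2.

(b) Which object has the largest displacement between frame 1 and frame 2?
the pink triangle

(moved 3.9; next 3.3)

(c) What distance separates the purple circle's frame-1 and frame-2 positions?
1.4

The purple circle moved from (6.2, 3.5) to (6.8, 4.8), a distance of √(0.6² + 1.3²) ≈ 1.4.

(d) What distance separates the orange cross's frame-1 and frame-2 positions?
3.3

The orange cross moved from (6.4, 0.7) to (3.1, 0.7), a distance of √(3.3² + 0.0²) ≈ 3.3.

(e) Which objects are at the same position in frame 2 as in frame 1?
the blue star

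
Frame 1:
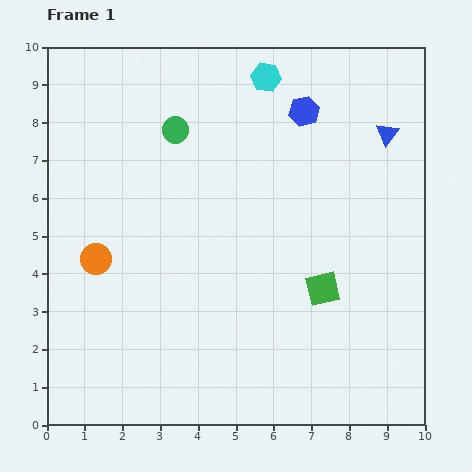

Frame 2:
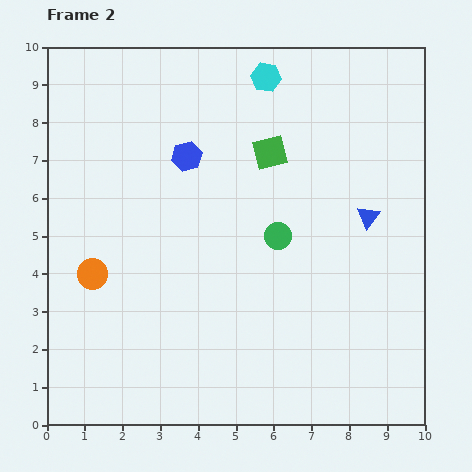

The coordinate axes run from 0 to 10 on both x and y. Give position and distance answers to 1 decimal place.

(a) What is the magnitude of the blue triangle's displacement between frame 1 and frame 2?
2.3

The blue triangle moved from (9.0, 7.7) to (8.5, 5.5), a distance of √(0.5² + 2.2²) ≈ 2.3.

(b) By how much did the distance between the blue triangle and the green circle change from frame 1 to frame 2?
-3.1

Distance in frame 1: 5.6. Distance in frame 2: 2.5.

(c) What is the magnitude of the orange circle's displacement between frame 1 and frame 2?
0.4

The orange circle moved from (1.3, 4.4) to (1.2, 4.0), a distance of √(0.1² + 0.4²) ≈ 0.4.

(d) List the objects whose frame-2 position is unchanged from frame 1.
the cyan hexagon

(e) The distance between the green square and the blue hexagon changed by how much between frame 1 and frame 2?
-2.5

Distance in frame 1: 4.7. Distance in frame 2: 2.2.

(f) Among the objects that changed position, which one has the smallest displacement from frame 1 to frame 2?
the orange circle

(moved 0.4)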